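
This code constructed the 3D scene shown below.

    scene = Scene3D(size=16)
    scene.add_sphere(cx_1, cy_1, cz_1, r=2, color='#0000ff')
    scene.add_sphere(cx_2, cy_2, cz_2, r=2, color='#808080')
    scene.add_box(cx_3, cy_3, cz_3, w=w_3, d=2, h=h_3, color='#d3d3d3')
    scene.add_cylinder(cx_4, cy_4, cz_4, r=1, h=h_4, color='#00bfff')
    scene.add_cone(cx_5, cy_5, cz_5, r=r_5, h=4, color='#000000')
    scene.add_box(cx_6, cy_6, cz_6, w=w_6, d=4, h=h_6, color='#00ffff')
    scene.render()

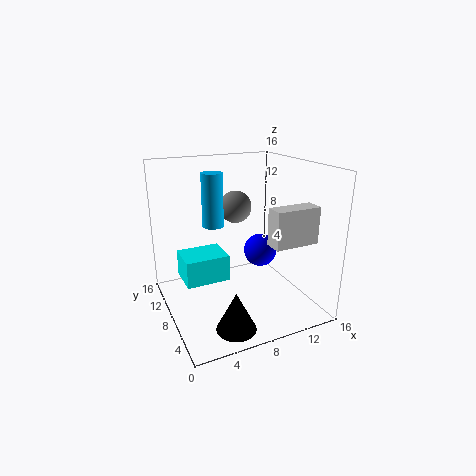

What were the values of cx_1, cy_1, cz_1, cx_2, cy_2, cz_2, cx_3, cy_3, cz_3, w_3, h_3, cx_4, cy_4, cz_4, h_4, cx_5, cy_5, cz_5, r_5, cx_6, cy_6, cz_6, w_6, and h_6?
cx_1 = 12; cy_1 = 10; cz_1 = 5; cx_2 = 10; cy_2 = 13; cz_2 = 10; cx_3 = 10; cy_3 = 3; cz_3 = 8; w_3 = 5; h_3 = 4; cx_4 = 4; cy_4 = 5; cz_4 = 11; h_4 = 5; cx_5 = 5; cy_5 = 2; cz_5 = 1; r_5 = 2; cx_6 = 2; cy_6 = 8; cz_6 = 3; w_6 = 5; h_6 = 3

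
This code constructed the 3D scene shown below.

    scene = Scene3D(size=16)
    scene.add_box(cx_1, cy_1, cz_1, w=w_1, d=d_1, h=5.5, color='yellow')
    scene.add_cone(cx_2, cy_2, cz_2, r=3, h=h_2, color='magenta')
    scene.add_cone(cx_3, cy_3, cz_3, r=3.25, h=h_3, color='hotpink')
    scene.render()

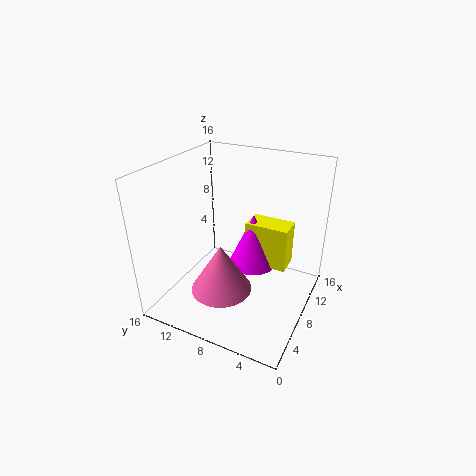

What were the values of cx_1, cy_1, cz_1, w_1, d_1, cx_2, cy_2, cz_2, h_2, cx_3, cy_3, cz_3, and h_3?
cx_1 = 11.5, cy_1 = 3.5, cz_1 = 2.5, w_1 = 3, d_1 = 5.25, cx_2 = 12.25, cy_2 = 8, cz_2 = 2.25, h_2 = 6.75, cx_3 = 4.5, cy_3 = 8.25, cz_3 = 3.5, h_3 = 5.25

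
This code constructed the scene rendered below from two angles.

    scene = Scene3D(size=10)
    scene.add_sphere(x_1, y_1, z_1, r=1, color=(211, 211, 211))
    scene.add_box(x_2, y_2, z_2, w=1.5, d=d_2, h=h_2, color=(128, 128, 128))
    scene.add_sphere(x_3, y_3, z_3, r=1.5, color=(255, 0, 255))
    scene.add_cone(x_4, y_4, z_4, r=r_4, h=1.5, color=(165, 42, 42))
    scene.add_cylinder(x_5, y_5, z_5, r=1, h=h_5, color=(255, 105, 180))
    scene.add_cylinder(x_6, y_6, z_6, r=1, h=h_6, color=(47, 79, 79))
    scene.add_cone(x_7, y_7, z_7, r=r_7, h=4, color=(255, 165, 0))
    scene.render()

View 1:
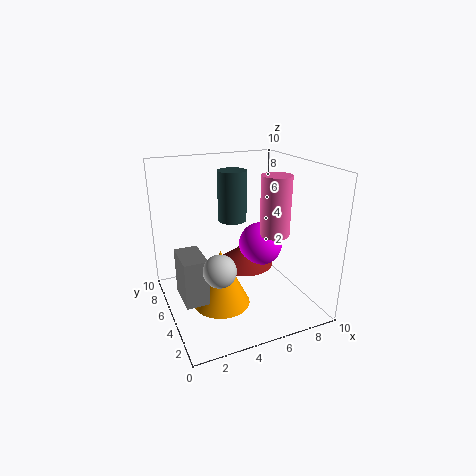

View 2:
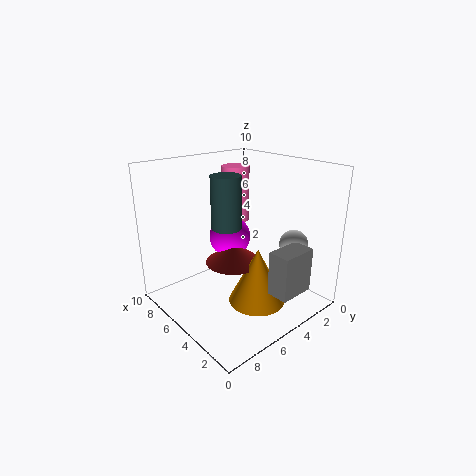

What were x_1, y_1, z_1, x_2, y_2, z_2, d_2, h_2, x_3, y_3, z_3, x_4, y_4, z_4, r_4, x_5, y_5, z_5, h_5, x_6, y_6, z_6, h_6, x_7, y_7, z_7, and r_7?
x_1 = 2.5; y_1 = 2; z_1 = 4.5; x_2 = 0.5; y_2 = 2.5; z_2 = 2; d_2 = 2.5; h_2 = 3; x_3 = 6.5; y_3 = 4.5; z_3 = 4.5; x_4 = 5.5; y_4 = 5; z_4 = 3; r_4 = 2; x_5 = 7; y_5 = 3.5; z_5 = 5.5; h_5 = 4; x_6 = 5; y_6 = 6; z_6 = 6; h_6 = 3.5; x_7 = 3.5; y_7 = 4.5; z_7 = 0.5; r_7 = 2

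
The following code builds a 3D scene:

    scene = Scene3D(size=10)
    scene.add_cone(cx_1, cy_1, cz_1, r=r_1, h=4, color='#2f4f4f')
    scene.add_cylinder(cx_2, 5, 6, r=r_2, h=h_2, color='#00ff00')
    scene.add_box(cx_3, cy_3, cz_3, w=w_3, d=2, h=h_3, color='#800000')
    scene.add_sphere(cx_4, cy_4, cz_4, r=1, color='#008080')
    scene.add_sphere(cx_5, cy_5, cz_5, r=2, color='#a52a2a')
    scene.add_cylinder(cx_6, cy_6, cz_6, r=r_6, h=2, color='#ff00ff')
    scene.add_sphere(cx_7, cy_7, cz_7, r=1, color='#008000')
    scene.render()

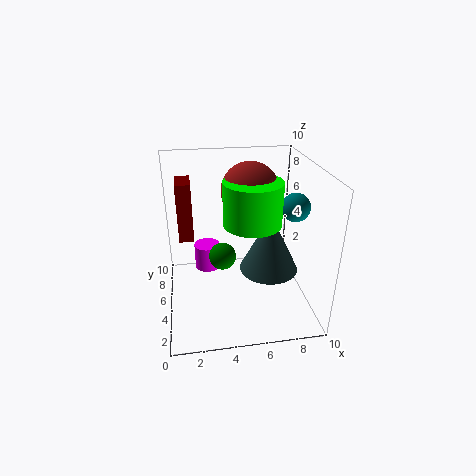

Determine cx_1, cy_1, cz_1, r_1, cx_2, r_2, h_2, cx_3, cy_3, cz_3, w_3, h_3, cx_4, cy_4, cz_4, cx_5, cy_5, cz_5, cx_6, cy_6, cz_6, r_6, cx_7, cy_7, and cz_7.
cx_1 = 7; cy_1 = 4; cz_1 = 3; r_1 = 2; cx_2 = 6; r_2 = 2; h_2 = 3; cx_3 = 1; cy_3 = 5; cz_3 = 5; w_3 = 1; h_3 = 4; cx_4 = 9; cy_4 = 5; cz_4 = 7; cx_5 = 6; cy_5 = 6; cz_5 = 8; cx_6 = 3; cy_6 = 8; cz_6 = 1; r_6 = 1; cx_7 = 4; cy_7 = 6; cz_7 = 3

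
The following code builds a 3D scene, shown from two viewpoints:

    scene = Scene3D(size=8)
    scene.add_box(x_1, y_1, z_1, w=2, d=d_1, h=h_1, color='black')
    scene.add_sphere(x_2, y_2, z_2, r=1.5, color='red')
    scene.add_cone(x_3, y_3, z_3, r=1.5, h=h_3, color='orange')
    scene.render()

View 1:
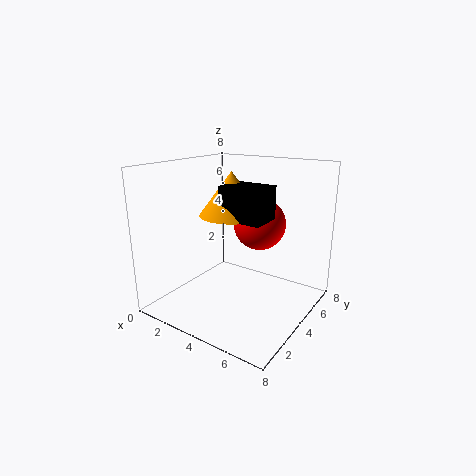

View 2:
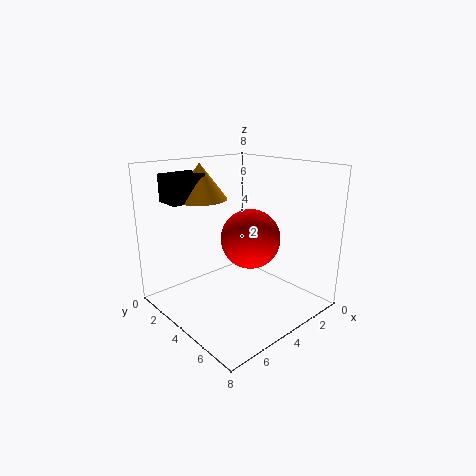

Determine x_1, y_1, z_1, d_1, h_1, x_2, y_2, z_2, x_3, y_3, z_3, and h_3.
x_1 = 5
y_1 = 1
z_1 = 6
d_1 = 1.5
h_1 = 1.5
x_2 = 4.5
y_2 = 5.5
z_2 = 4.5
x_3 = 5
y_3 = 2
z_3 = 6
h_3 = 2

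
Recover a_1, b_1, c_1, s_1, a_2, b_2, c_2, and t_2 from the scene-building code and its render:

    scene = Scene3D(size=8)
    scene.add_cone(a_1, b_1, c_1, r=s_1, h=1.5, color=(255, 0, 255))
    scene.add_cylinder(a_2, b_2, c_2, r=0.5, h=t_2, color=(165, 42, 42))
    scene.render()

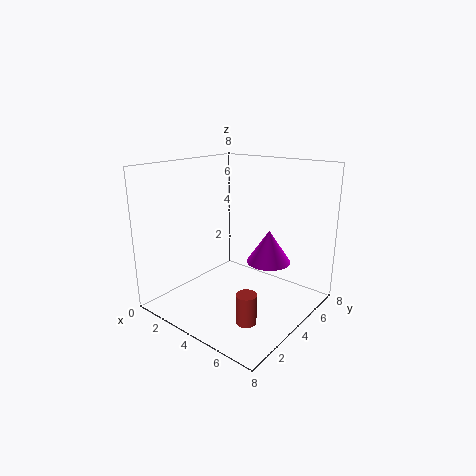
a_1 = 7, b_1 = 2.5, c_1 = 4, s_1 = 1, a_2 = 6.5, b_2 = 1.5, c_2 = 1, t_2 = 1.5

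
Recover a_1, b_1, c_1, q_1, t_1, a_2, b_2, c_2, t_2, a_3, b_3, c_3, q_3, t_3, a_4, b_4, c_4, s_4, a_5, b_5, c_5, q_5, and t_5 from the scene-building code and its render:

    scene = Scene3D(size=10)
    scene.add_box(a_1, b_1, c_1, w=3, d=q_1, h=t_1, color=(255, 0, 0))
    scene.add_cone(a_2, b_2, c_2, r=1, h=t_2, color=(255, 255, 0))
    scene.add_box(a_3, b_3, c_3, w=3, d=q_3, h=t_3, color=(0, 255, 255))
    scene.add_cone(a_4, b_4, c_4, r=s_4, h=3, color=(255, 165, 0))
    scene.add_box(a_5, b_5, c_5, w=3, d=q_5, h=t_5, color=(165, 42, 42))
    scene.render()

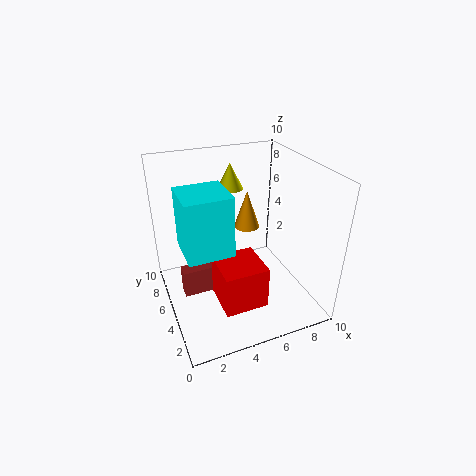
a_1 = 3; b_1 = 2; c_1 = 1; q_1 = 3; t_1 = 3; a_2 = 6; b_2 = 9; c_2 = 7; t_2 = 2; a_3 = 1; b_3 = 3; c_3 = 5; q_3 = 3; t_3 = 4; a_4 = 7; b_4 = 8; c_4 = 4; s_4 = 1; a_5 = 1; b_5 = 5; c_5 = 1; q_5 = 1; t_5 = 2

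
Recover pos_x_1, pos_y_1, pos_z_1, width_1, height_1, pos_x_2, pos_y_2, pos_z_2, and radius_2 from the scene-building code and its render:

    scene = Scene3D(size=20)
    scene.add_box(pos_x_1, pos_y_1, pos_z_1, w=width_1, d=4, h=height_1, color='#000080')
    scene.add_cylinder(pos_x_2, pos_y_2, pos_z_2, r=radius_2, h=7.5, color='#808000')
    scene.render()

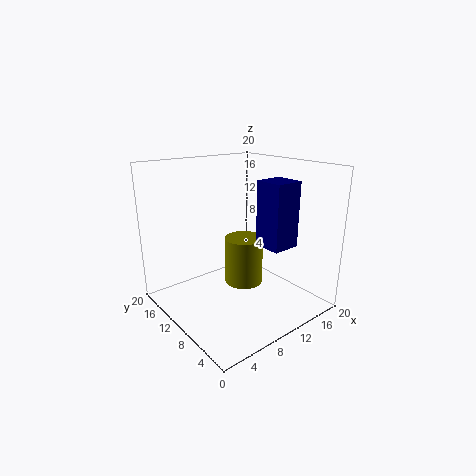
pos_x_1 = 12, pos_y_1 = 4.5, pos_z_1 = 9, width_1 = 4, height_1 = 9, pos_x_2 = 14, pos_y_2 = 13.5, pos_z_2 = 0.5, radius_2 = 3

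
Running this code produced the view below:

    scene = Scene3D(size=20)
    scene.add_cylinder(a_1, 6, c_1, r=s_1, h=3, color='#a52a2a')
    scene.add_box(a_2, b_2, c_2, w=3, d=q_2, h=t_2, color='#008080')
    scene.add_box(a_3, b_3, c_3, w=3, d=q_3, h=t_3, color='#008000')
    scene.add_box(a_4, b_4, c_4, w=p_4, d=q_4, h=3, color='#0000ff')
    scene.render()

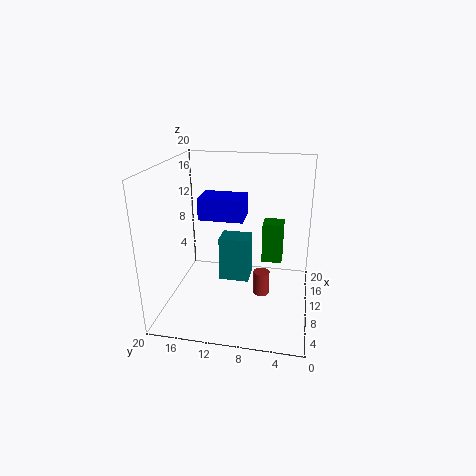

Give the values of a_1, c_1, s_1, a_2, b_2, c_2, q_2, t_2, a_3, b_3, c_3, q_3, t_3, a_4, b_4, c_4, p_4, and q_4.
a_1 = 5; c_1 = 5; s_1 = 1; a_2 = 7; b_2 = 8; c_2 = 5; q_2 = 4; t_2 = 6; a_3 = 13; b_3 = 4; c_3 = 5; q_3 = 3; t_3 = 6; a_4 = 8; b_4 = 9; c_4 = 13; p_4 = 4; q_4 = 6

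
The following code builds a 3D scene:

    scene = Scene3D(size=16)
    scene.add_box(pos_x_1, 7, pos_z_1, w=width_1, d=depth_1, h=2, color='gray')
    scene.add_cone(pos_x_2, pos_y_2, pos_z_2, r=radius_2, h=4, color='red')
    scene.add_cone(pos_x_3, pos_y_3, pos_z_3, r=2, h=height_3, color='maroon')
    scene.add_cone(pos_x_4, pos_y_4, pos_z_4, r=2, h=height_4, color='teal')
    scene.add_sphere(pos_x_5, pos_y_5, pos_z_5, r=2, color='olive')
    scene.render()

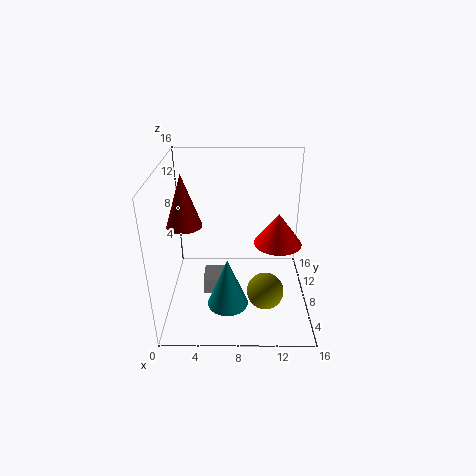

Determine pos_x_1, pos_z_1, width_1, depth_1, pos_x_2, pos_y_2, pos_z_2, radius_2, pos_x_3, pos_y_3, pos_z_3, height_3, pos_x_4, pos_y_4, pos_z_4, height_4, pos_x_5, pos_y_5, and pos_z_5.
pos_x_1 = 4, pos_z_1 = 1, width_1 = 3, depth_1 = 3, pos_x_2 = 13, pos_y_2 = 12, pos_z_2 = 5, radius_2 = 3, pos_x_3 = 2, pos_y_3 = 9, pos_z_3 = 9, height_3 = 6, pos_x_4 = 7, pos_y_4 = 2, pos_z_4 = 4, height_4 = 5, pos_x_5 = 11, pos_y_5 = 5, pos_z_5 = 3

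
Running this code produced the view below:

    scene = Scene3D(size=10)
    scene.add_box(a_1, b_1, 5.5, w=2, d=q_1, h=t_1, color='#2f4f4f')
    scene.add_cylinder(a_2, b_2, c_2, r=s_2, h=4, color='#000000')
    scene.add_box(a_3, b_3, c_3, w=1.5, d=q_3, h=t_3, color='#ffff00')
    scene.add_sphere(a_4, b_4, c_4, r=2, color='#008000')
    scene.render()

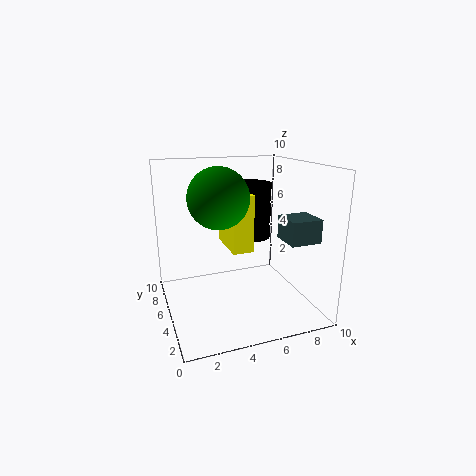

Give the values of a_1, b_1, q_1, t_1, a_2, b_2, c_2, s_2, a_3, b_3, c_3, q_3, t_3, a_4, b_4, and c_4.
a_1 = 7
b_1 = 1
q_1 = 2
t_1 = 1.5
a_2 = 6.5
b_2 = 6.5
c_2 = 4.5
s_2 = 1.5
a_3 = 4.5
b_3 = 4.5
c_3 = 4
q_3 = 3.5
t_3 = 4
a_4 = 3.5
b_4 = 4.5
c_4 = 8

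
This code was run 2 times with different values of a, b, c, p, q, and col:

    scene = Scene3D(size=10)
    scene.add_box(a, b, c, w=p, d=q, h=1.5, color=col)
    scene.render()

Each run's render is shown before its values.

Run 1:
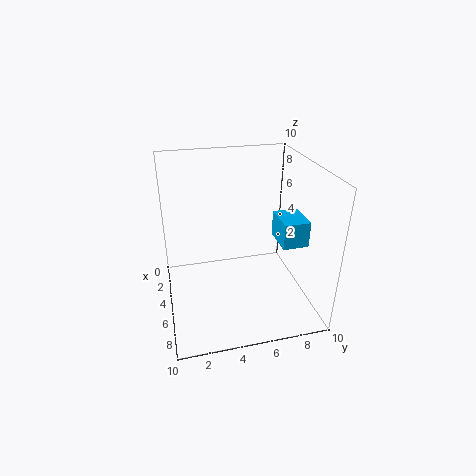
a = 7.5, b = 6.5, c = 6.5, p = 2, q = 1.5, col = 'deepskyblue'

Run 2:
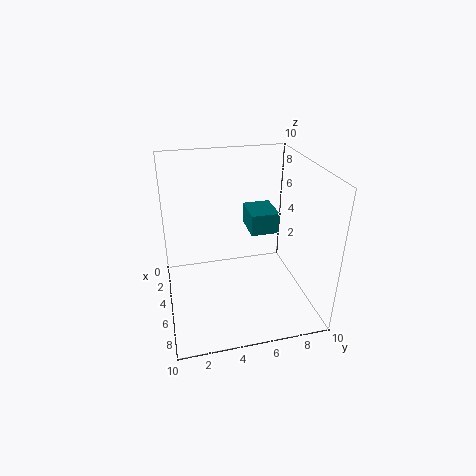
a = 2.5, b = 6, c = 5, p = 2.5, q = 2, col = 'teal'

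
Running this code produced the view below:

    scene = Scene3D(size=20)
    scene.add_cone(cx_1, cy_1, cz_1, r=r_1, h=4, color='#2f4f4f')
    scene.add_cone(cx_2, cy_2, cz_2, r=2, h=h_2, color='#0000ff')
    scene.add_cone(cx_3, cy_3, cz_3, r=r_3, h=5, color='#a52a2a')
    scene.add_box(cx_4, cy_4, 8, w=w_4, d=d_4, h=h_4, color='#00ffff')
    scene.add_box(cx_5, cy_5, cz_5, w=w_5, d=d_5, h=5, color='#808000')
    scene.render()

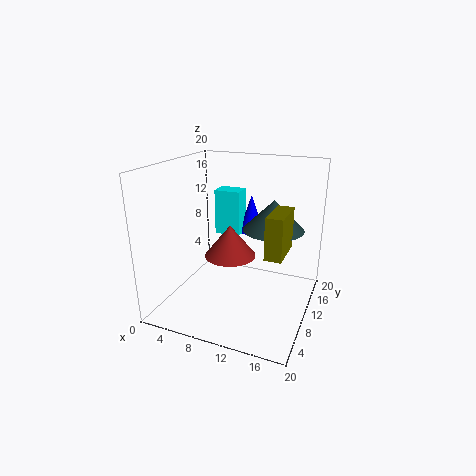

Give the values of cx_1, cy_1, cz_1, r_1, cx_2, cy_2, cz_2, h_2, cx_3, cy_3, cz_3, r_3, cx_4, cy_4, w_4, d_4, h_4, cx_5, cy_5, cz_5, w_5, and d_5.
cx_1 = 15, cy_1 = 10, cz_1 = 12, r_1 = 4, cx_2 = 9, cy_2 = 18, cz_2 = 8, h_2 = 6, cx_3 = 7, cy_3 = 14, cz_3 = 5, r_3 = 4, cx_4 = 4, cy_4 = 15, w_4 = 4, d_4 = 3, h_4 = 7, cx_5 = 16, cy_5 = 3, cz_5 = 11, w_5 = 2, d_5 = 5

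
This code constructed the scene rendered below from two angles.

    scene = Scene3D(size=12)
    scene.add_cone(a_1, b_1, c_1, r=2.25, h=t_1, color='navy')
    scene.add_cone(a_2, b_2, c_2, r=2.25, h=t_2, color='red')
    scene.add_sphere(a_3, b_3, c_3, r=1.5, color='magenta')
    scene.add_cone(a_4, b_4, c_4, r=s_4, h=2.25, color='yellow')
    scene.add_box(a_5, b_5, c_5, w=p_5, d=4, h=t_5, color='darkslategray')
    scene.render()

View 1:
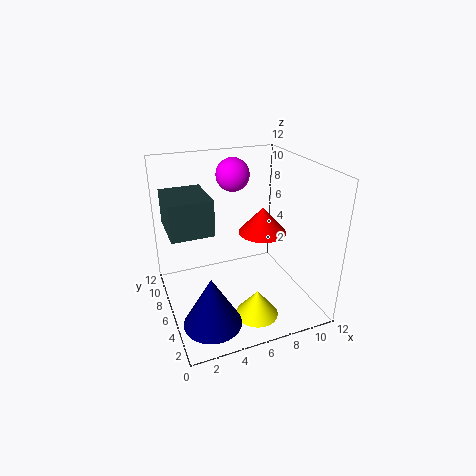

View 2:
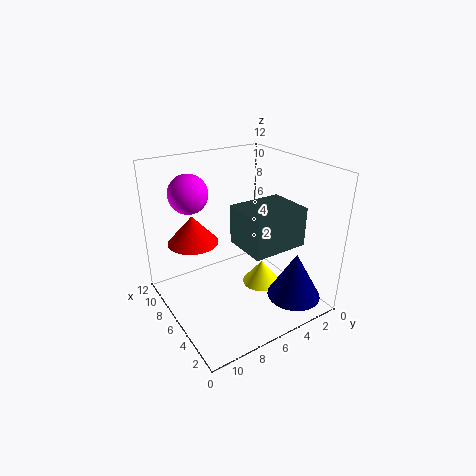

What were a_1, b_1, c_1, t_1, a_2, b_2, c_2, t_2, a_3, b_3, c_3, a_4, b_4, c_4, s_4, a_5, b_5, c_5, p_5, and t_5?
a_1 = 2.5, b_1 = 2.5, c_1 = 1, t_1 = 4, a_2 = 9.5, b_2 = 8.5, c_2 = 4.75, t_2 = 2.5, a_3 = 7, b_3 = 9.75, c_3 = 10.25, a_4 = 6.5, b_4 = 3, c_4 = 0.25, s_4 = 1.75, a_5 = 0.25, b_5 = 4.25, c_5 = 7.5, p_5 = 3.25, t_5 = 2.75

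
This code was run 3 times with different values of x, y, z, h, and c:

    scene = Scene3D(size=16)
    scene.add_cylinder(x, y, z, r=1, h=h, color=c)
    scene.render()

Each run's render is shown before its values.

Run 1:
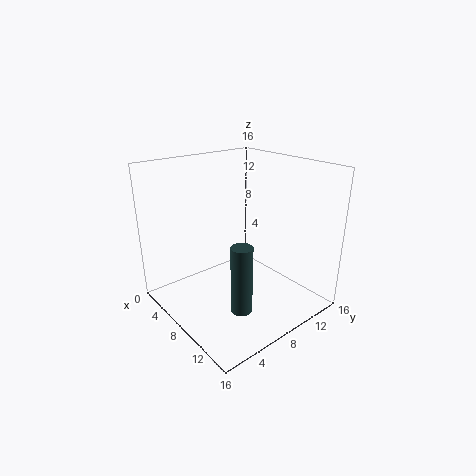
x = 14
y = 3.5
z = 4
h = 6.5
c = 'darkslategray'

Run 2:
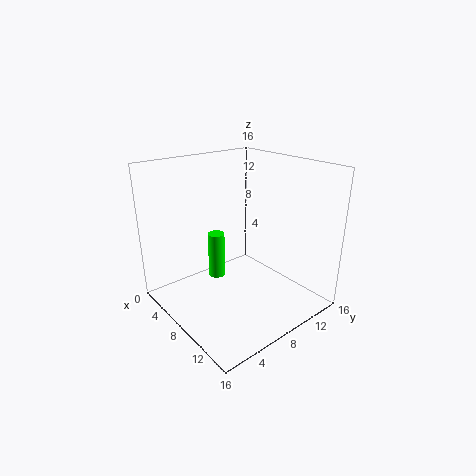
x = 4.5
y = 7.5
z = 2
h = 5.5
c = 'lime'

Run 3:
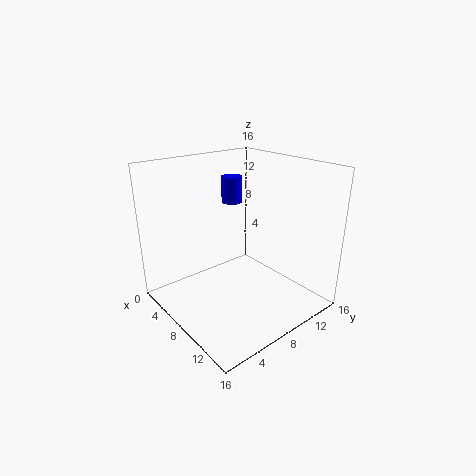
x = 9.5
y = 6
z = 13
h = 2.5
c = 'blue'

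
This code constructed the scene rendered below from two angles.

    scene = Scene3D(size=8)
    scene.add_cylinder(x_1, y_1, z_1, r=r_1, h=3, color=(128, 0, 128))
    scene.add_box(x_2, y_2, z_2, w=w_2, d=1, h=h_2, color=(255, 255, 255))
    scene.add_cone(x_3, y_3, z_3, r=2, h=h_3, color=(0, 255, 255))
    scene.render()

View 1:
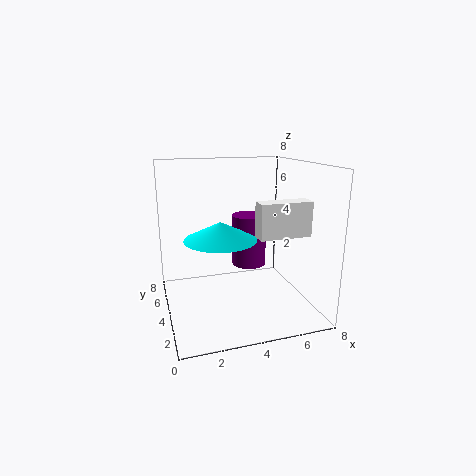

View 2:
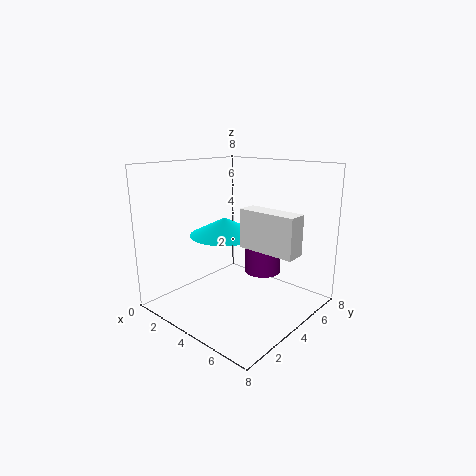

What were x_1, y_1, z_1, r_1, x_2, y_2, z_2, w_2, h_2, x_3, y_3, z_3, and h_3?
x_1 = 5; y_1 = 5; z_1 = 2; r_1 = 1; x_2 = 5; y_2 = 3; z_2 = 4; w_2 = 3; h_2 = 2; x_3 = 3; y_3 = 4; z_3 = 4; h_3 = 1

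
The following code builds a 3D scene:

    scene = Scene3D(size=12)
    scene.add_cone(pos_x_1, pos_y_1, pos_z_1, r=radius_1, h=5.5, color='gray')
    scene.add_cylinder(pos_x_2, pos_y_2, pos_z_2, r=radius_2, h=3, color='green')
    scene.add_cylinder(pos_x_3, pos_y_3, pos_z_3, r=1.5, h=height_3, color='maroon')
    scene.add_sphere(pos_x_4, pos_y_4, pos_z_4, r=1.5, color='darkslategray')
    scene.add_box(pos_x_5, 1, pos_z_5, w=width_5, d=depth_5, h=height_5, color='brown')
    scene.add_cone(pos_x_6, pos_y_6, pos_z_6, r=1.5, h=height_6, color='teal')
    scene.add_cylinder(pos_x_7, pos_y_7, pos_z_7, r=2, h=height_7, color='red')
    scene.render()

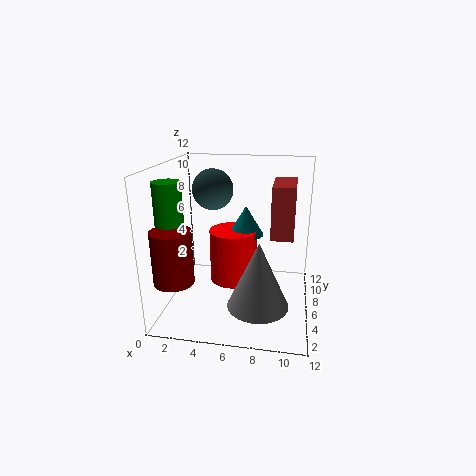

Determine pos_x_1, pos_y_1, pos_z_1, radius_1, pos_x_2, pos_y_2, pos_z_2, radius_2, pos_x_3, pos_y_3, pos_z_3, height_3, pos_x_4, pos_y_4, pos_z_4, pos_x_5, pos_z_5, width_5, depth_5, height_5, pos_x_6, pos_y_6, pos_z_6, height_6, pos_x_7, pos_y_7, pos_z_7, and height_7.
pos_x_1 = 8
pos_y_1 = 4
pos_z_1 = 1
radius_1 = 2.5
pos_x_2 = 2
pos_y_2 = 1.5
pos_z_2 = 8.5
radius_2 = 1
pos_x_3 = 2
pos_y_3 = 1.5
pos_z_3 = 4
height_3 = 4
pos_x_4 = 4.5
pos_y_4 = 4
pos_z_4 = 10.5
pos_x_5 = 9
pos_z_5 = 8
width_5 = 1.5
depth_5 = 3.5
height_5 = 3.5
pos_x_6 = 6.5
pos_y_6 = 7
pos_z_6 = 6
height_6 = 2.5
pos_x_7 = 5.5
pos_y_7 = 6.5
pos_z_7 = 2
height_7 = 4.5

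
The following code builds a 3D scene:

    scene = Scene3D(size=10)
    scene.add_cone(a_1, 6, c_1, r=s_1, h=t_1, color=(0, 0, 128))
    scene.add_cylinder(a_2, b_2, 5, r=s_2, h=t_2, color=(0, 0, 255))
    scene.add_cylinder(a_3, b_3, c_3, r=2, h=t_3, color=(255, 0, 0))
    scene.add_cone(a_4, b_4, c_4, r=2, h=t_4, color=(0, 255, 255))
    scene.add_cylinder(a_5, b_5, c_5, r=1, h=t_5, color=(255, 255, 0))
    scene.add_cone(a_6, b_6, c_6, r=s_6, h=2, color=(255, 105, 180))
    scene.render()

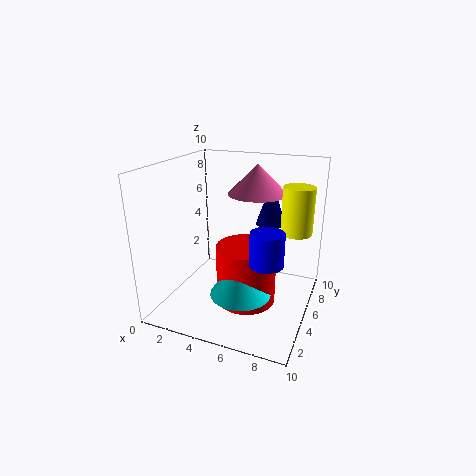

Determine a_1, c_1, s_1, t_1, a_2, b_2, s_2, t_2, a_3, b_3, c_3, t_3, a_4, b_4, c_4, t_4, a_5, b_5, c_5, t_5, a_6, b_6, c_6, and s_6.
a_1 = 7
c_1 = 6
s_1 = 1
t_1 = 3
a_2 = 8
b_2 = 2
s_2 = 1
t_2 = 2
a_3 = 6
b_3 = 4
c_3 = 1
t_3 = 4
a_4 = 6
b_4 = 3
c_4 = 2
t_4 = 3
a_5 = 9
b_5 = 5
c_5 = 6
t_5 = 3
a_6 = 6
b_6 = 6
c_6 = 8
s_6 = 2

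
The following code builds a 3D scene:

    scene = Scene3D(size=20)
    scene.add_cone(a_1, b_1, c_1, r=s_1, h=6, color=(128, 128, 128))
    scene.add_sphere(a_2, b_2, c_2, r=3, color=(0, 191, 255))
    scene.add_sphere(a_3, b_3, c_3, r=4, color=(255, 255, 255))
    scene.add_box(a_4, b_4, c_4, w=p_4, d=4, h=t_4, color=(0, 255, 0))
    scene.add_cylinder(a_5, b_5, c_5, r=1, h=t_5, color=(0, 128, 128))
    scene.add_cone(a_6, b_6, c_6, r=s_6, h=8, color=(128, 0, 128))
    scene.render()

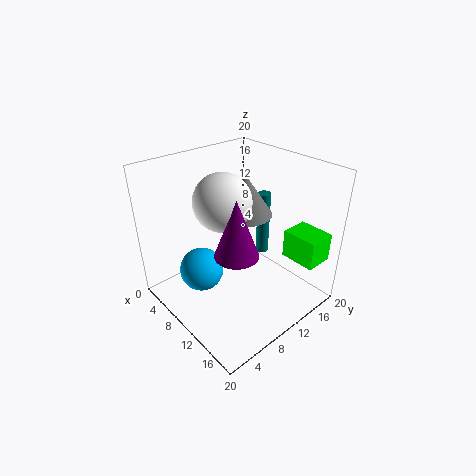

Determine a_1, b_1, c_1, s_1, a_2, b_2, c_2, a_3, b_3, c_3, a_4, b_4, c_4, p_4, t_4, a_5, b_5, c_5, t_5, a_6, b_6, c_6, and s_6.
a_1 = 8; b_1 = 13; c_1 = 12; s_1 = 4; a_2 = 8; b_2 = 5; c_2 = 6; a_3 = 8; b_3 = 9; c_3 = 15; a_4 = 14; b_4 = 15; c_4 = 7; p_4 = 5; t_4 = 4; a_5 = 8; b_5 = 17; c_5 = 4; t_5 = 10; a_6 = 12; b_6 = 8; c_6 = 9; s_6 = 3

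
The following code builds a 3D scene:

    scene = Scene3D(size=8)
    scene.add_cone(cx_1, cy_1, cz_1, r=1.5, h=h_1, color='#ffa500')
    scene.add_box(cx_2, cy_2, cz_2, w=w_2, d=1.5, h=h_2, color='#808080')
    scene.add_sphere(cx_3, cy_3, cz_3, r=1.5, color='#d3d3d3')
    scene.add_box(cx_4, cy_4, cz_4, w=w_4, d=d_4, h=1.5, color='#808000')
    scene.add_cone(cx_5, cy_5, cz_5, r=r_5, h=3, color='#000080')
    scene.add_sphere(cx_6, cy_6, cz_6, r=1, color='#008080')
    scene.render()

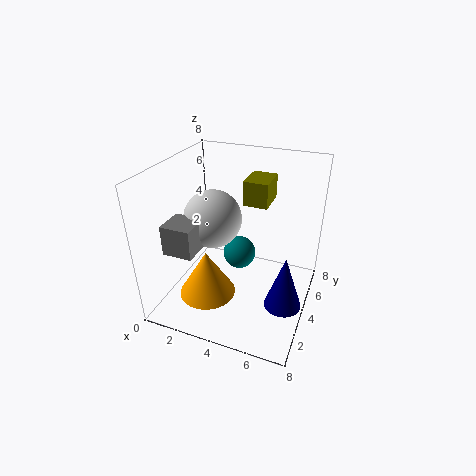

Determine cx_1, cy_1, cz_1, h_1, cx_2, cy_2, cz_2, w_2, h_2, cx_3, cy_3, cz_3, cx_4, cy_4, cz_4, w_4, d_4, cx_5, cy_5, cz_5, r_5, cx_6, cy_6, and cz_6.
cx_1 = 3
cy_1 = 2
cz_1 = 1.5
h_1 = 2.5
cx_2 = 1.5
cy_2 = 0.5
cz_2 = 4.5
w_2 = 1.5
h_2 = 1.5
cx_3 = 3
cy_3 = 3
cz_3 = 5.5
cx_4 = 3.5
cy_4 = 6
cz_4 = 5
w_4 = 1.5
d_4 = 2
cx_5 = 7
cy_5 = 3
cz_5 = 1
r_5 = 1
cx_6 = 3.5
cy_6 = 5.5
cz_6 = 2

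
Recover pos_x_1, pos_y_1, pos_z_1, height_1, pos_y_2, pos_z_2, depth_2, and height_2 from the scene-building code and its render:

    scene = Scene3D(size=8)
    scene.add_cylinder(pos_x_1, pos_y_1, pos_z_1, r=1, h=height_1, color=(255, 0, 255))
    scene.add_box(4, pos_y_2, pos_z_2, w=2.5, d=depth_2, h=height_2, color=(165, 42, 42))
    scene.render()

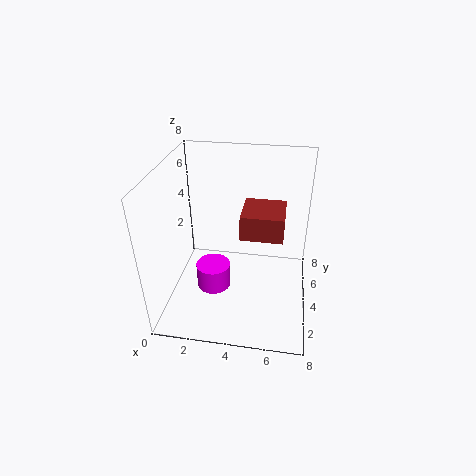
pos_x_1 = 2.5, pos_y_1 = 4, pos_z_1 = 0.5, height_1 = 1.5, pos_y_2 = 4.5, pos_z_2 = 3.5, depth_2 = 2.5, height_2 = 1.5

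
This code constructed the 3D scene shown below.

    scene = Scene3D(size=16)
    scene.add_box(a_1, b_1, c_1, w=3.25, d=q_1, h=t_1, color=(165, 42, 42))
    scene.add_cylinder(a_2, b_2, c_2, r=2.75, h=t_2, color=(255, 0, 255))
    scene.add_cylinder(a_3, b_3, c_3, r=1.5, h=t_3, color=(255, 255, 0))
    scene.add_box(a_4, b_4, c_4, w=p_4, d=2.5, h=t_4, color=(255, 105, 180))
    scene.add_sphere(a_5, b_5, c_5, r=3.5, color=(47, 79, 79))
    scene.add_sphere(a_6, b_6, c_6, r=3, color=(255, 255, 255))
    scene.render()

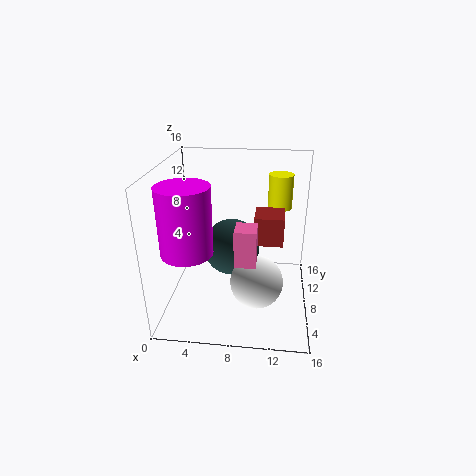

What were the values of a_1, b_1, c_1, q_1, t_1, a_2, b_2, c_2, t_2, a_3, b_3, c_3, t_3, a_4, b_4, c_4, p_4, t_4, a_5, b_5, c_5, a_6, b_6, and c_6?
a_1 = 9.75
b_1 = 7.75
c_1 = 7.25
q_1 = 3.5
t_1 = 3.25
a_2 = 3
b_2 = 5
c_2 = 7.5
t_2 = 7.25
a_3 = 12.5
b_3 = 14.5
c_3 = 9.25
t_3 = 4.25
a_4 = 8
b_4 = 4.25
c_4 = 6.5
p_4 = 2.25
t_4 = 4
a_5 = 6.75
b_5 = 11.75
c_5 = 4.75
a_6 = 10.25
b_6 = 7
c_6 = 3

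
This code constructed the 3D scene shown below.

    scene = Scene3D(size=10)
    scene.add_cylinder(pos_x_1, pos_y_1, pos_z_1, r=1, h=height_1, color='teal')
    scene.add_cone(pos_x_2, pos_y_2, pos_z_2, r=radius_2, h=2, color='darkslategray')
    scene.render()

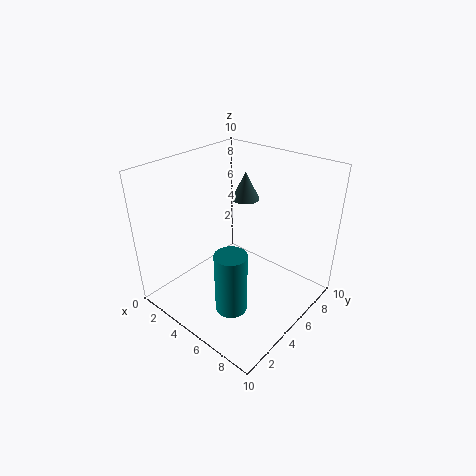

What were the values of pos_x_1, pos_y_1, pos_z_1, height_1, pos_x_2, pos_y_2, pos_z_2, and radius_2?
pos_x_1 = 7, pos_y_1 = 2, pos_z_1 = 2, height_1 = 4, pos_x_2 = 4, pos_y_2 = 7, pos_z_2 = 7, radius_2 = 1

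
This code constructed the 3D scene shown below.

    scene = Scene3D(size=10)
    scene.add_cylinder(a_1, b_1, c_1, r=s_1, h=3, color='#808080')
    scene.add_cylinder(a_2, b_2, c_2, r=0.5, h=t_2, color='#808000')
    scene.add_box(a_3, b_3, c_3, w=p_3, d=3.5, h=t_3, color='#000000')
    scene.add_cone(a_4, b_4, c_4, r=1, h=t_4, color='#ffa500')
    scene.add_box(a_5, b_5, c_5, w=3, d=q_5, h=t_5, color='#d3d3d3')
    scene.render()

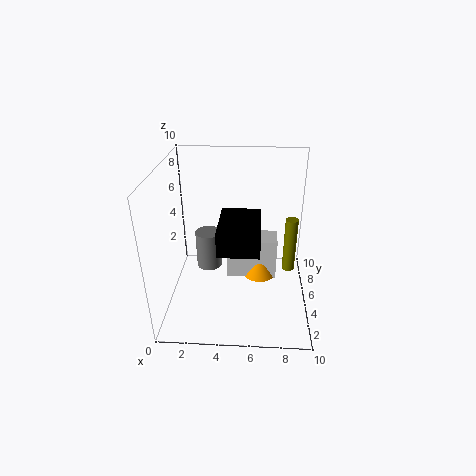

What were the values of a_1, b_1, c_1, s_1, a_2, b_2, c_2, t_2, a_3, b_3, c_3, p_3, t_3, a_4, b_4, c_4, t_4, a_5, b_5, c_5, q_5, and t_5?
a_1 = 2.5
b_1 = 7.5
c_1 = 1
s_1 = 1
a_2 = 9
b_2 = 8
c_2 = 0.5
t_2 = 4.5
a_3 = 4
b_3 = 1
c_3 = 6
p_3 = 2.5
t_3 = 1.5
a_4 = 6.5
b_4 = 2.5
c_4 = 4
t_4 = 2
a_5 = 4.5
b_5 = 2
c_5 = 4
q_5 = 1.5
t_5 = 2.5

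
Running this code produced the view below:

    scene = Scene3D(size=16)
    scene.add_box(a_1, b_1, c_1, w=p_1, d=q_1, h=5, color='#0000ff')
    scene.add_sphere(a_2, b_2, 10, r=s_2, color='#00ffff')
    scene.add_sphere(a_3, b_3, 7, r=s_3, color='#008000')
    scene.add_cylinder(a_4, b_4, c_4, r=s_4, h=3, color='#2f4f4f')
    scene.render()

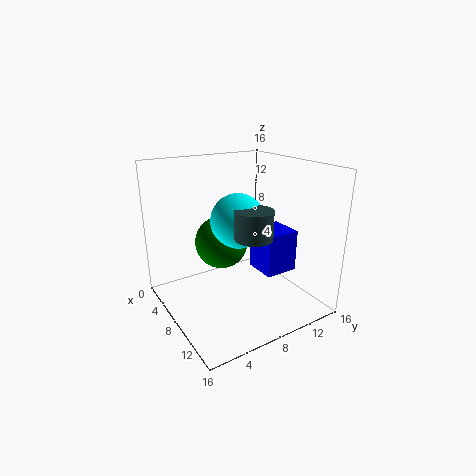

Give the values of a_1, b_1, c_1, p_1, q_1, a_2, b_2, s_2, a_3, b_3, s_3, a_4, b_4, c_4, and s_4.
a_1 = 6
b_1 = 11
c_1 = 3
p_1 = 4
q_1 = 4
a_2 = 8
b_2 = 8
s_2 = 3
a_3 = 6
b_3 = 7
s_3 = 3
a_4 = 11
b_4 = 8
c_4 = 9
s_4 = 2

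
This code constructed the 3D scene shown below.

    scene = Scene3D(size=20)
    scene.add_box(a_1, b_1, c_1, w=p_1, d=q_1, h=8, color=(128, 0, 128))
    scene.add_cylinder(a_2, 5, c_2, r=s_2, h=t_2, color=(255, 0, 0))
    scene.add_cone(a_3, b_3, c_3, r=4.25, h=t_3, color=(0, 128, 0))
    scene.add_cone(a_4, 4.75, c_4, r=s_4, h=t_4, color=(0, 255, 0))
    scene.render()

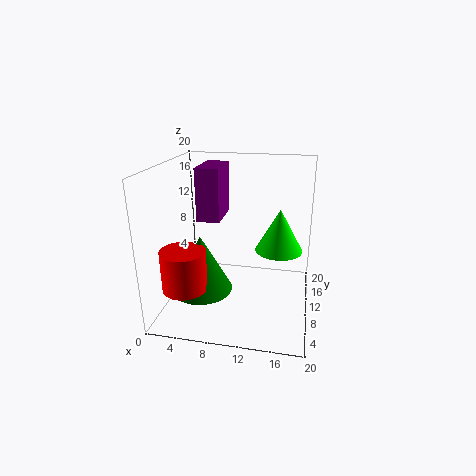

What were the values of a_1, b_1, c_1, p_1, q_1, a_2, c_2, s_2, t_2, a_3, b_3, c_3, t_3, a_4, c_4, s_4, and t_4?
a_1 = 3; b_1 = 13; c_1 = 10.75; p_1 = 3.5; q_1 = 6.75; a_2 = 3.75; c_2 = 4.25; s_2 = 3; t_2 = 5.5; a_3 = 5.25; b_3 = 7.75; c_3 = 2.75; t_3 = 8; a_4 = 16; c_4 = 11.25; s_4 = 2.75; t_4 = 5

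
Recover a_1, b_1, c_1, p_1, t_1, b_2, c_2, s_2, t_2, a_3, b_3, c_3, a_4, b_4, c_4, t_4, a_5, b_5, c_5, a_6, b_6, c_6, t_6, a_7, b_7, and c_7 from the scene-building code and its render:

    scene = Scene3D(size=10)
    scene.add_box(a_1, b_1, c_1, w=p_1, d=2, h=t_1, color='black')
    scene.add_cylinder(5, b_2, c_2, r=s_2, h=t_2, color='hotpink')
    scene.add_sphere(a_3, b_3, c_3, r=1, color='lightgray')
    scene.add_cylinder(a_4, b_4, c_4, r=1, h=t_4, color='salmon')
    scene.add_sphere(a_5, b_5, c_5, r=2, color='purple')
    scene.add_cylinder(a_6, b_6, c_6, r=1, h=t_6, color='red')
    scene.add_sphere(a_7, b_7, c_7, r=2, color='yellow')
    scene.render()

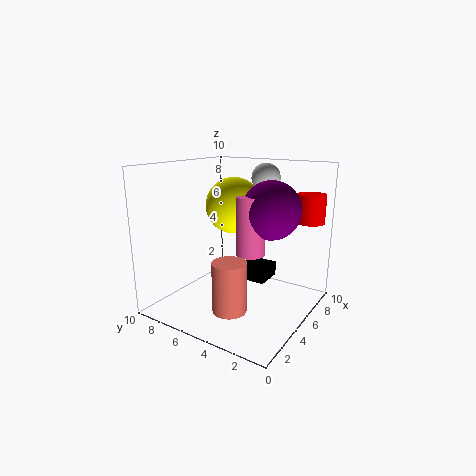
a_1 = 5, b_1 = 3, c_1 = 2, p_1 = 2, t_1 = 1, b_2 = 4, c_2 = 4, s_2 = 1, t_2 = 4, a_3 = 7, b_3 = 4, c_3 = 9, a_4 = 1, b_4 = 3, c_4 = 2, t_4 = 3, a_5 = 6, b_5 = 3, c_5 = 7, a_6 = 8, b_6 = 1, c_6 = 6, t_6 = 2, a_7 = 6, b_7 = 6, c_7 = 7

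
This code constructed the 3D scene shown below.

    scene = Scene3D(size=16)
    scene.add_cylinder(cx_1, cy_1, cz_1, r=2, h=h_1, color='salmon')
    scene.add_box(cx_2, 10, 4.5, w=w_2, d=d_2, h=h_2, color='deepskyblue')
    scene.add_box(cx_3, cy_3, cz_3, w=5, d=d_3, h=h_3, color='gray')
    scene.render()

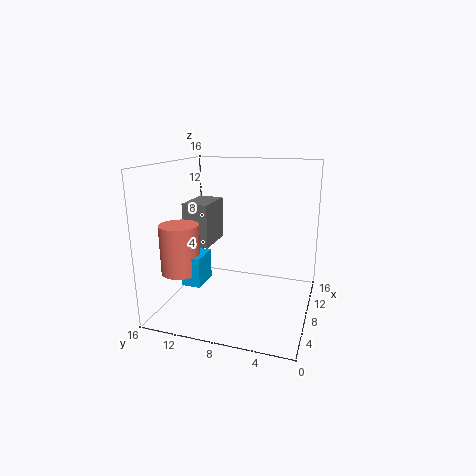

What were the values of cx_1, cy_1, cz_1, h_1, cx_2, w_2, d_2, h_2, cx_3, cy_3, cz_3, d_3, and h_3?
cx_1 = 3, cy_1 = 12.5, cz_1 = 5.5, h_1 = 5, cx_2 = 2, w_2 = 3, d_2 = 2, h_2 = 3, cx_3 = 7.5, cy_3 = 11.5, cz_3 = 6.5, d_3 = 3, h_3 = 5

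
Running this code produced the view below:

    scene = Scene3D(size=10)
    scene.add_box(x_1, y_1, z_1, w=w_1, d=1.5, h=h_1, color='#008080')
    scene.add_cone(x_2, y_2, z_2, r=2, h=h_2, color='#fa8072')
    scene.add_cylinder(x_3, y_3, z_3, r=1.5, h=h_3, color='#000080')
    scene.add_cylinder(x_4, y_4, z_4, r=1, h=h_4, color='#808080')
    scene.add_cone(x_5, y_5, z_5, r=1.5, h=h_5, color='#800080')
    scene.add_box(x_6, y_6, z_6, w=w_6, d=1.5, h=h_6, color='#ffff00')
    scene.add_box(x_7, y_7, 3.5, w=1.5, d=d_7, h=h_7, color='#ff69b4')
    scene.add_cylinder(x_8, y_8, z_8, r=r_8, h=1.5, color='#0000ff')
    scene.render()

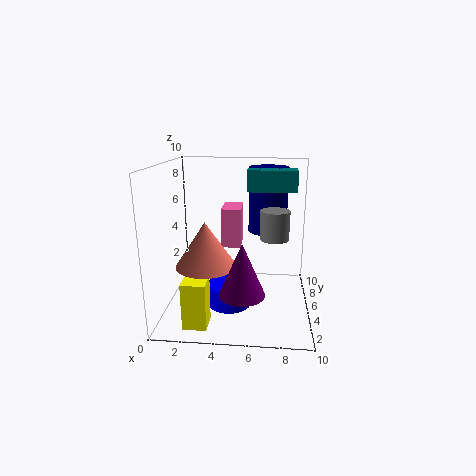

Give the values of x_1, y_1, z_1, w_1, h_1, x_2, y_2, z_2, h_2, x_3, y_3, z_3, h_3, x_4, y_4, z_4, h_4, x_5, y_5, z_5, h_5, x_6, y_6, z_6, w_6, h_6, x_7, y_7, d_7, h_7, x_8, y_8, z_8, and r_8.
x_1 = 5.5
y_1 = 6
z_1 = 8
w_1 = 3.5
h_1 = 1.5
x_2 = 3
y_2 = 3.5
z_2 = 3.5
h_2 = 3
x_3 = 7
y_3 = 8.5
z_3 = 4.5
h_3 = 5
x_4 = 7.5
y_4 = 5
z_4 = 5
h_4 = 2
x_5 = 5.5
y_5 = 2.5
z_5 = 2
h_5 = 3.5
x_6 = 2
y_6 = 0.5
z_6 = 0.5
w_6 = 1.5
h_6 = 3
x_7 = 3.5
y_7 = 7
d_7 = 2.5
h_7 = 3
x_8 = 4.5
y_8 = 4
z_8 = 0.5
r_8 = 1.5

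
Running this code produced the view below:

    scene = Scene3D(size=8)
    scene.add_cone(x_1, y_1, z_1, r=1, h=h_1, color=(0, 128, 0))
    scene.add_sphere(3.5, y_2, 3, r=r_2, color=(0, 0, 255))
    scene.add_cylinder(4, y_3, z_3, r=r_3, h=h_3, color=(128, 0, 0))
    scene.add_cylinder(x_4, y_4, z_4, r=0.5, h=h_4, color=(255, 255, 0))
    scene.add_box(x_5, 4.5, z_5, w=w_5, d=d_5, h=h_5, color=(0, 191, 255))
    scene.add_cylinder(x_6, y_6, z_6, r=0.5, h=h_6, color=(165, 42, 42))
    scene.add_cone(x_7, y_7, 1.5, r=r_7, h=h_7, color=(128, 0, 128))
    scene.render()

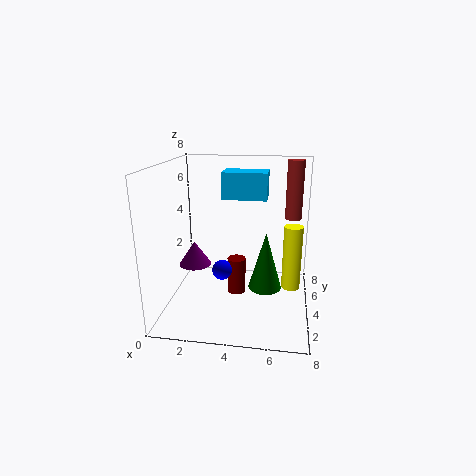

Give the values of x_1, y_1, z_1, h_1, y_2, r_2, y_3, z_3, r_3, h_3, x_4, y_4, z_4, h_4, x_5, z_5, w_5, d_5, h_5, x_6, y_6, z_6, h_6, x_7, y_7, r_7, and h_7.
x_1 = 5.5
y_1 = 5
z_1 = 0.5
h_1 = 3.5
y_2 = 2
r_2 = 0.5
y_3 = 3.5
z_3 = 1
r_3 = 0.5
h_3 = 2
x_4 = 7
y_4 = 3.5
z_4 = 1.5
h_4 = 3.5
x_5 = 3
z_5 = 6
w_5 = 2.5
d_5 = 1.5
h_5 = 1.5
x_6 = 7
y_6 = 6.5
z_6 = 4.5
h_6 = 3.5
x_7 = 1
y_7 = 5.5
r_7 = 1
h_7 = 1.5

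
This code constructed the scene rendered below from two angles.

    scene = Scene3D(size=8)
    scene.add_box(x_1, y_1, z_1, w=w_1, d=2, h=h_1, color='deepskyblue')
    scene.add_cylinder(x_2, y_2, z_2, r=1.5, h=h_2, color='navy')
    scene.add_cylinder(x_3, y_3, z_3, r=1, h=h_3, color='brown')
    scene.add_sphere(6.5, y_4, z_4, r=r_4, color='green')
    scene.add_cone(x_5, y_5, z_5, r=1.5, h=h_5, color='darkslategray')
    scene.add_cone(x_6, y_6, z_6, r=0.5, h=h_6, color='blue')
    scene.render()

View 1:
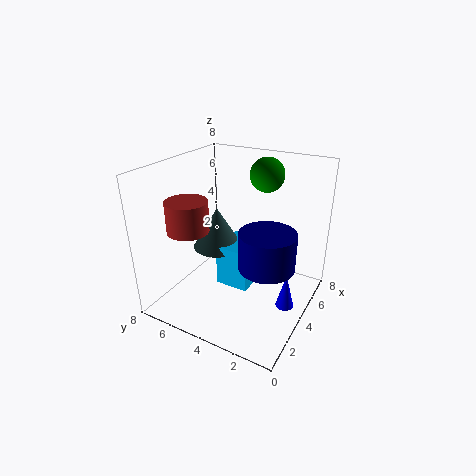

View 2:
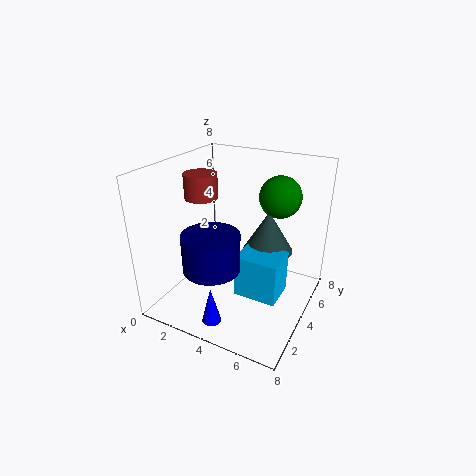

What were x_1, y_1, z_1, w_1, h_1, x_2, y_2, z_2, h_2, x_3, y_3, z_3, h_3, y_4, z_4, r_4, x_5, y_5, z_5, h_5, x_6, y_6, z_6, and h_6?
x_1 = 4; y_1 = 3.5; z_1 = 0.5; w_1 = 2.5; h_1 = 2.5; x_2 = 3.5; y_2 = 2; z_2 = 3; h_2 = 2; x_3 = 1; y_3 = 5; z_3 = 5.5; h_3 = 1.5; y_4 = 3.5; z_4 = 7; r_4 = 1; x_5 = 5; y_5 = 6; z_5 = 2.5; h_5 = 2.5; x_6 = 4; y_6 = 1; z_6 = 0.5; h_6 = 2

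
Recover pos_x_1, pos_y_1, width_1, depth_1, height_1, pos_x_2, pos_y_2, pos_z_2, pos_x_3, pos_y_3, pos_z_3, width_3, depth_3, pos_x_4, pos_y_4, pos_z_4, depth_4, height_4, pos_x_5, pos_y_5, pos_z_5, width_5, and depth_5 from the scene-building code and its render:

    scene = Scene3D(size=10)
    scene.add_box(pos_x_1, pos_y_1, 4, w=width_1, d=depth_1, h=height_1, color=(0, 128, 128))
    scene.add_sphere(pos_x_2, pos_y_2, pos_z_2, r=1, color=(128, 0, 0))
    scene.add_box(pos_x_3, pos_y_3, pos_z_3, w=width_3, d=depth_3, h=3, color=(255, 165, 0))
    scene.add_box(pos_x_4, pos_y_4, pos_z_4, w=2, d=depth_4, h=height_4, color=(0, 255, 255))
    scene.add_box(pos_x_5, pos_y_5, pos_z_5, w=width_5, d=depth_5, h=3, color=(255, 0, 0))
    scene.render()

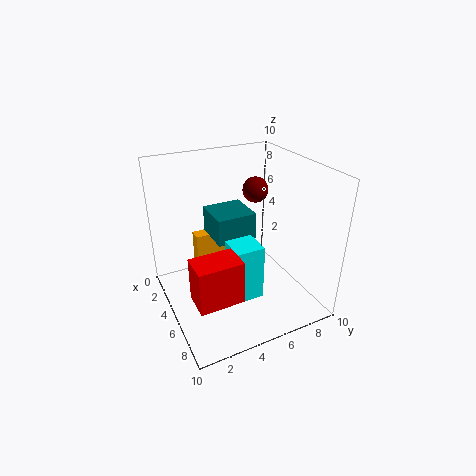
pos_x_1 = 1
pos_y_1 = 4
width_1 = 3
depth_1 = 3
height_1 = 2
pos_x_2 = 2
pos_y_2 = 8
pos_z_2 = 7
pos_x_3 = 1
pos_y_3 = 3
pos_z_3 = 1
width_3 = 1
depth_3 = 3
pos_x_4 = 5
pos_y_4 = 4
pos_z_4 = 1
depth_4 = 2
height_4 = 4
pos_x_5 = 6
pos_y_5 = 1
pos_z_5 = 2
width_5 = 2
depth_5 = 3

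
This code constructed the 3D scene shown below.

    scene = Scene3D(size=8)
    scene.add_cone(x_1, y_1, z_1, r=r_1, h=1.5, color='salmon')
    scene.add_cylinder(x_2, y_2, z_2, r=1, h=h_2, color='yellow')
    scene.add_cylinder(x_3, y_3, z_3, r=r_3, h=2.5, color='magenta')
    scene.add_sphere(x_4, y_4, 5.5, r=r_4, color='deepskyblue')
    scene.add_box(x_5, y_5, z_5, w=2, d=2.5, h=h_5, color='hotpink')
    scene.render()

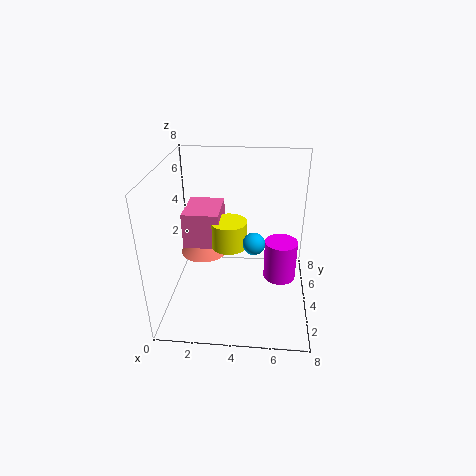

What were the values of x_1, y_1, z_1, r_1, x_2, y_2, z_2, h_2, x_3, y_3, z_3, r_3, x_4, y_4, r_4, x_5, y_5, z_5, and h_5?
x_1 = 1.5, y_1 = 6.5, z_1 = 1.5, r_1 = 1.5, x_2 = 3.5, y_2 = 4, z_2 = 3.5, h_2 = 1.5, x_3 = 6.5, y_3 = 5.5, z_3 = 0.5, r_3 = 1, x_4 = 5, y_4 = 1, r_4 = 0.5, x_5 = 1, y_5 = 3.5, z_5 = 3.5, h_5 = 2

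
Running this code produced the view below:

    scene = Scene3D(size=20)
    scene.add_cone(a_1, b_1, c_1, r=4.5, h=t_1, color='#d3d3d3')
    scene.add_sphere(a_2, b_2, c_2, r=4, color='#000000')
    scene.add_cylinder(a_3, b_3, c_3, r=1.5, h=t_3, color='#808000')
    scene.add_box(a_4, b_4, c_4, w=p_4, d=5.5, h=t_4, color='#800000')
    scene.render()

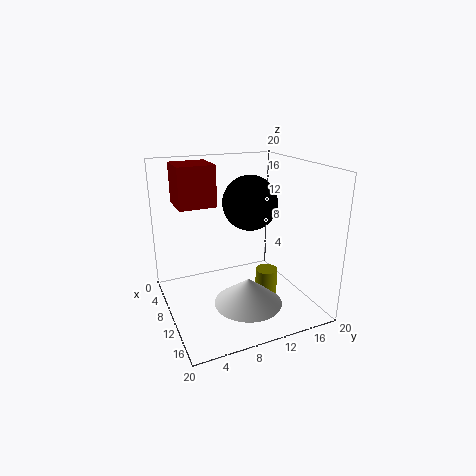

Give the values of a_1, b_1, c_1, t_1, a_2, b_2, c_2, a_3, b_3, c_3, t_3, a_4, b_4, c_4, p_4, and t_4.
a_1 = 14.5
b_1 = 9.5
c_1 = 2.5
t_1 = 3.5
a_2 = 7.5
b_2 = 13
c_2 = 14
a_3 = 13
b_3 = 13
c_3 = 2.5
t_3 = 3.5
a_4 = 0.5
b_4 = 3
c_4 = 13.5
p_4 = 5.5
t_4 = 6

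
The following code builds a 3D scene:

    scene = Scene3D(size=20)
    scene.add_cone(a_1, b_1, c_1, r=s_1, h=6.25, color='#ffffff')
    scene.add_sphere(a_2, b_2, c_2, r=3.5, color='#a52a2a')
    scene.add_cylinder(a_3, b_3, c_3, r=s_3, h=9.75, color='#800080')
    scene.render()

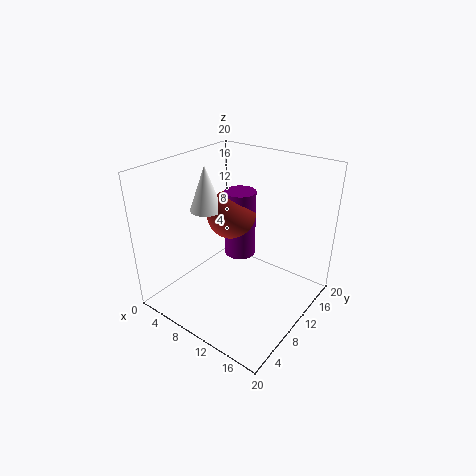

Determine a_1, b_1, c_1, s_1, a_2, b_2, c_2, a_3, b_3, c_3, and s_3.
a_1 = 5.5, b_1 = 8.75, c_1 = 13.5, s_1 = 2.25, a_2 = 7.5, b_2 = 11.75, c_2 = 12.25, a_3 = 8.5, b_3 = 12.5, c_3 = 6, s_3 = 2.25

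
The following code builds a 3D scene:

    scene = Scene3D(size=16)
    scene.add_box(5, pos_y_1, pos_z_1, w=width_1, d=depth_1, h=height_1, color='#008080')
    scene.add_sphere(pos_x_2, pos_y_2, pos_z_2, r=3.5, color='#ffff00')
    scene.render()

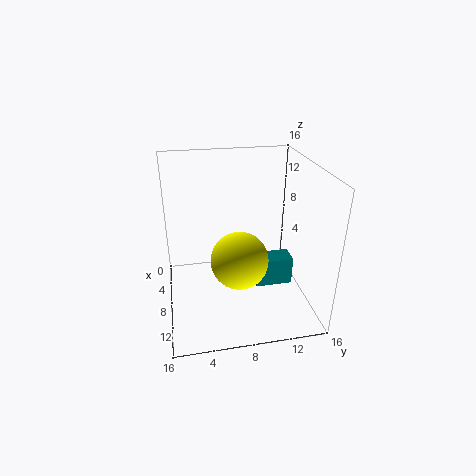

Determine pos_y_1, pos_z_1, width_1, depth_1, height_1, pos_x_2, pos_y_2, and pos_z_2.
pos_y_1 = 10.5
pos_z_1 = 0.5
width_1 = 2.5
depth_1 = 4.5
height_1 = 3.5
pos_x_2 = 6.5
pos_y_2 = 8.5
pos_z_2 = 4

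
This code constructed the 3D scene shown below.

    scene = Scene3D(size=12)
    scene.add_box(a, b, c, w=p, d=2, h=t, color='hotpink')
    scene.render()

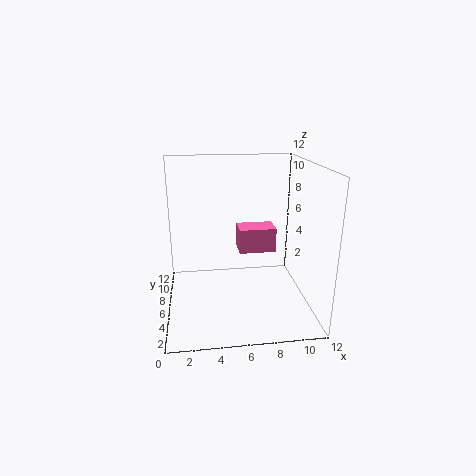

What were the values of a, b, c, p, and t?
a = 6, b = 5, c = 5, p = 3, t = 2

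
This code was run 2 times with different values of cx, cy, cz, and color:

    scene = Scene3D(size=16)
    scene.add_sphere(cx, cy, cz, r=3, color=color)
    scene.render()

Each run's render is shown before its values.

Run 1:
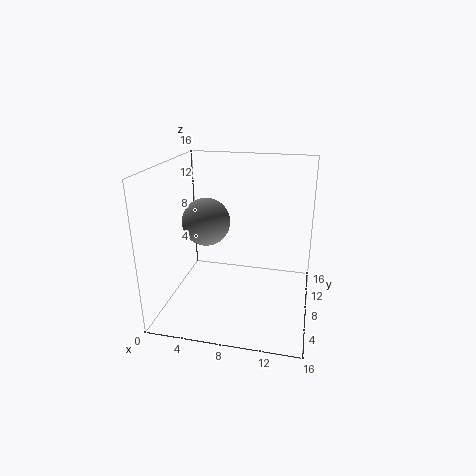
cx = 3
cy = 12
cz = 8
color = 'gray'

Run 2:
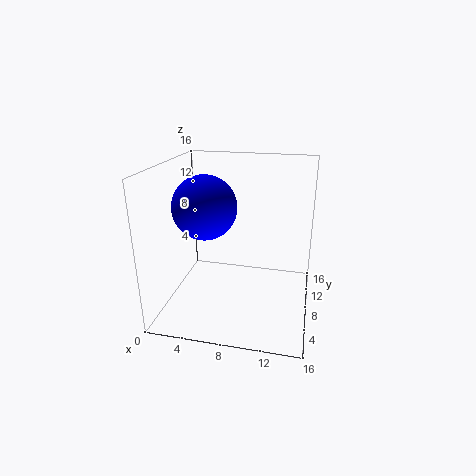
cx = 6
cy = 3
cz = 13
color = 'blue'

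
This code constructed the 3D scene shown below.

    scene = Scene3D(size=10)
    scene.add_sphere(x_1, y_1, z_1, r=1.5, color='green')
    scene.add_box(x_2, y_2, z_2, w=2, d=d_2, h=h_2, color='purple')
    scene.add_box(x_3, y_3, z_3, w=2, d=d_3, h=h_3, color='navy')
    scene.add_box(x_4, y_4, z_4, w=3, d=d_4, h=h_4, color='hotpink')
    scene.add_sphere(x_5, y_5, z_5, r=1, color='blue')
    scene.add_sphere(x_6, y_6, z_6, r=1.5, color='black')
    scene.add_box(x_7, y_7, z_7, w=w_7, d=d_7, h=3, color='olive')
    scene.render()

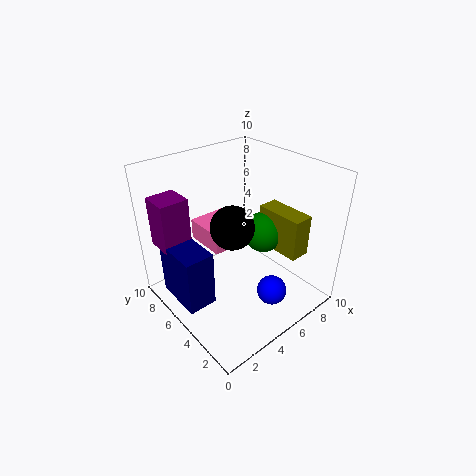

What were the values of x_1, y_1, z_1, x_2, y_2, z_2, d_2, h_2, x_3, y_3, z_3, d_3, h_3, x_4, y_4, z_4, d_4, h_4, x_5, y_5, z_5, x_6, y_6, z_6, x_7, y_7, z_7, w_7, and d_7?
x_1 = 7.5, y_1 = 5, z_1 = 4.5, x_2 = 0.5, y_2 = 7, z_2 = 4.5, d_2 = 2, h_2 = 3.5, x_3 = 0.5, y_3 = 4.5, z_3 = 1, d_3 = 3.5, h_3 = 4, x_4 = 3.5, y_4 = 5.5, z_4 = 4, d_4 = 3, h_4 = 1.5, x_5 = 5.5, y_5 = 2, z_5 = 2, x_6 = 4.5, y_6 = 5, z_6 = 6, x_7 = 7.5, y_7 = 2, z_7 = 3.5, w_7 = 1.5, d_7 = 3.5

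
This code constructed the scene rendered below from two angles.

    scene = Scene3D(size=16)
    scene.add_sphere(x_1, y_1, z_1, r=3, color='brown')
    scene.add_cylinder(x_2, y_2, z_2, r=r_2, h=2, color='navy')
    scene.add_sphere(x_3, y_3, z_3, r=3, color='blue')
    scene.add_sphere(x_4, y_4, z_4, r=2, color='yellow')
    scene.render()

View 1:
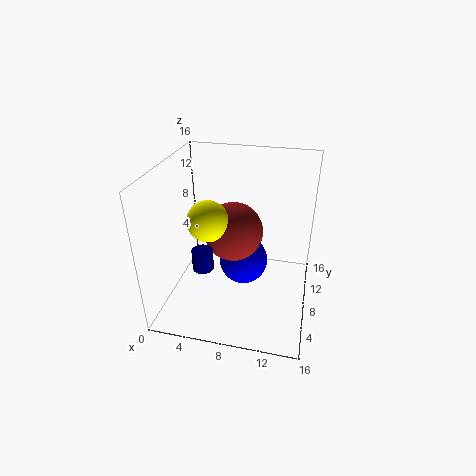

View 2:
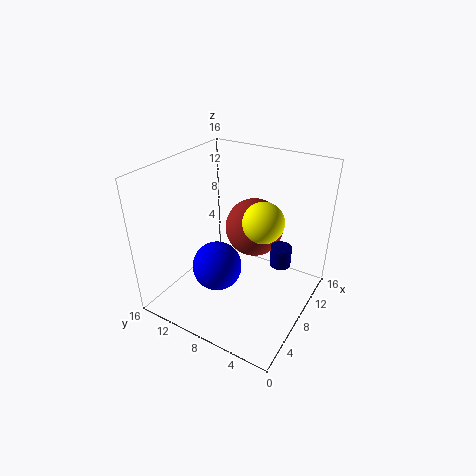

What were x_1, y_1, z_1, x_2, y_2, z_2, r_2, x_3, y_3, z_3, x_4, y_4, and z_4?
x_1 = 8
y_1 = 6
z_1 = 10
x_2 = 6
y_2 = 2
z_2 = 8
r_2 = 1
x_3 = 8
y_3 = 11
z_3 = 3
x_4 = 6
y_4 = 4
z_4 = 12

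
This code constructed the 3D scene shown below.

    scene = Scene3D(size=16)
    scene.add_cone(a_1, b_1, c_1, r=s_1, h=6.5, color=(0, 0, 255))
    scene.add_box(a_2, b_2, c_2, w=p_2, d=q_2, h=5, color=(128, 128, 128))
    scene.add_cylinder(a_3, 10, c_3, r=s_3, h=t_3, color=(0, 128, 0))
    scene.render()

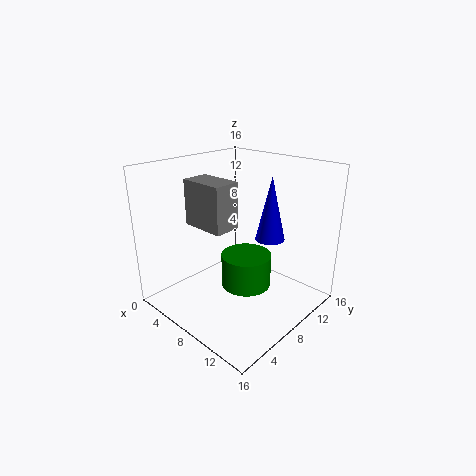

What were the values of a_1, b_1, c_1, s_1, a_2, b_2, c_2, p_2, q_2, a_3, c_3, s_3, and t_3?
a_1 = 12, b_1 = 8.5, c_1 = 9, s_1 = 1.5, a_2 = 3.5, b_2 = 4.5, c_2 = 9.5, p_2 = 5, q_2 = 3, a_3 = 7.5, c_3 = 1, s_3 = 3, t_3 = 4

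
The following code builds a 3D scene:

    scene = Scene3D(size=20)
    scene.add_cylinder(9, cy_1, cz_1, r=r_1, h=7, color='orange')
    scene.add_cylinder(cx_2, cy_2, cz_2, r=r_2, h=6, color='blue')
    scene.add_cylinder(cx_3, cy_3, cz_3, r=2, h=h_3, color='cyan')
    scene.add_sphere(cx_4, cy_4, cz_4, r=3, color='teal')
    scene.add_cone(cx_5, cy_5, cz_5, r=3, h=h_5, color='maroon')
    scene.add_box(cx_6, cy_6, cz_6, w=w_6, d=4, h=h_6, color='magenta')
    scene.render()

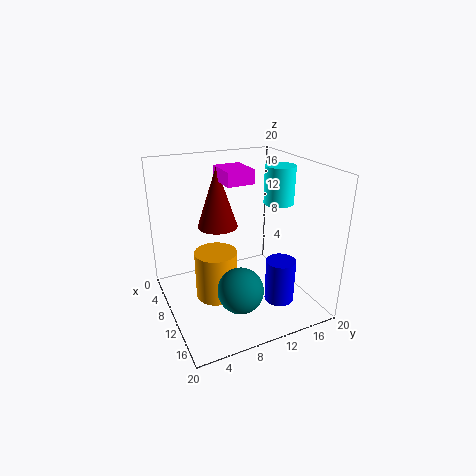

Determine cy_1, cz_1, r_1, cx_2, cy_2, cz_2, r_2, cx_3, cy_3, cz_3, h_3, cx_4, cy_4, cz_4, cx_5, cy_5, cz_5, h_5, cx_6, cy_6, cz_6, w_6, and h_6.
cy_1 = 7; cz_1 = 1; r_1 = 3; cx_2 = 15; cy_2 = 14; cz_2 = 2; r_2 = 2; cx_3 = 12; cy_3 = 15; cz_3 = 15; h_3 = 5; cx_4 = 15; cy_4 = 8; cz_4 = 5; cx_5 = 5; cy_5 = 9; cz_5 = 10; h_5 = 9; cx_6 = 4; cy_6 = 9; cz_6 = 17; w_6 = 5; h_6 = 2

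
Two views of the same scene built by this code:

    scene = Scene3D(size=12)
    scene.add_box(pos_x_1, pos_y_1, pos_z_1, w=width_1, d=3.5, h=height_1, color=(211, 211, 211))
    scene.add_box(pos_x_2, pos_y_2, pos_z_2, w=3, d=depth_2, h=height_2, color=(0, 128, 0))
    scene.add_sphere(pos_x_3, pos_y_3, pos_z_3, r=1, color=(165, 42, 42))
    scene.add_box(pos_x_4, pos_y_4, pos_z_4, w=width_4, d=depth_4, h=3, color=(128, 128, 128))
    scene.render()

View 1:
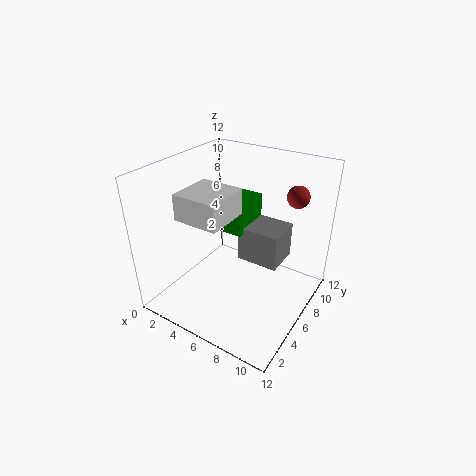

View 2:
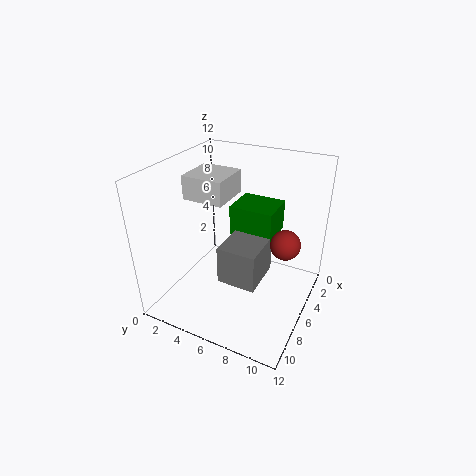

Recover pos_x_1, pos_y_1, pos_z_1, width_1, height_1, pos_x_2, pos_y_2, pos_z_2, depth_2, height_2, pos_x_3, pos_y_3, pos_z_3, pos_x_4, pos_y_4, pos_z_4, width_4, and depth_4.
pos_x_1 = 3.5
pos_y_1 = 1.5
pos_z_1 = 9
width_1 = 3.5
height_1 = 2
pos_x_2 = 3.5
pos_y_2 = 5.5
pos_z_2 = 6.5
depth_2 = 3.5
height_2 = 2.5
pos_x_3 = 9
pos_y_3 = 11
pos_z_3 = 8.5
pos_x_4 = 6
pos_y_4 = 6
pos_z_4 = 4
width_4 = 3.5
depth_4 = 3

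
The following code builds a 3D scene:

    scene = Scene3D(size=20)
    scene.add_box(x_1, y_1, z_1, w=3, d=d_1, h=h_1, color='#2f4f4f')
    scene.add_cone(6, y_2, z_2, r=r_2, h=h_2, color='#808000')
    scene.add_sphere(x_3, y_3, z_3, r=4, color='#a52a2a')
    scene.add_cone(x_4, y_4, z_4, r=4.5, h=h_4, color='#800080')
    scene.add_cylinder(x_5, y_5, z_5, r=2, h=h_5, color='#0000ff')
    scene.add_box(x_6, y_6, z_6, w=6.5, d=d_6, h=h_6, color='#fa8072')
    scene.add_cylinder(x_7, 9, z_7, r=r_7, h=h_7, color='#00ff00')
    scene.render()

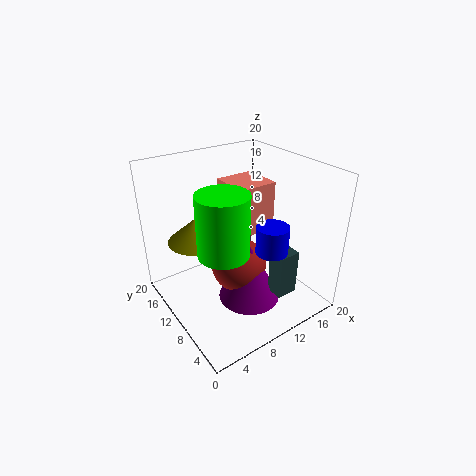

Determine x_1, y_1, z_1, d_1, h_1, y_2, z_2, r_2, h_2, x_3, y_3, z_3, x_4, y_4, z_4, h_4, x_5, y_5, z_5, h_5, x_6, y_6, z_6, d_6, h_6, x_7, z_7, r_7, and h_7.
x_1 = 12.5, y_1 = 3.5, z_1 = 2.5, d_1 = 2.5, h_1 = 6.5, y_2 = 15, z_2 = 8.5, r_2 = 4, h_2 = 3.5, x_3 = 10.5, y_3 = 10.5, z_3 = 5, x_4 = 11, y_4 = 8.5, z_4 = 0.5, h_4 = 8.5, x_5 = 10.5, y_5 = 3.5, z_5 = 11, h_5 = 3.5, x_6 = 13, y_6 = 13.5, z_6 = 7, d_6 = 6.5, h_6 = 8, x_7 = 7, z_7 = 9, r_7 = 3.5, h_7 = 8.5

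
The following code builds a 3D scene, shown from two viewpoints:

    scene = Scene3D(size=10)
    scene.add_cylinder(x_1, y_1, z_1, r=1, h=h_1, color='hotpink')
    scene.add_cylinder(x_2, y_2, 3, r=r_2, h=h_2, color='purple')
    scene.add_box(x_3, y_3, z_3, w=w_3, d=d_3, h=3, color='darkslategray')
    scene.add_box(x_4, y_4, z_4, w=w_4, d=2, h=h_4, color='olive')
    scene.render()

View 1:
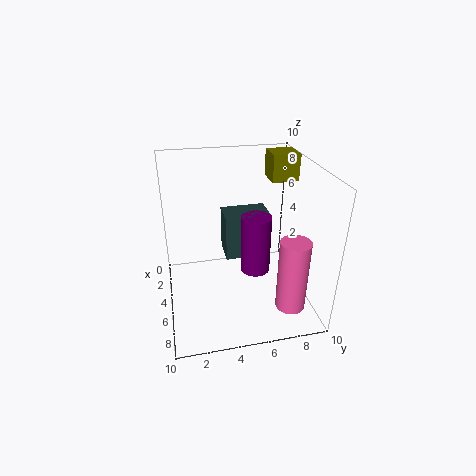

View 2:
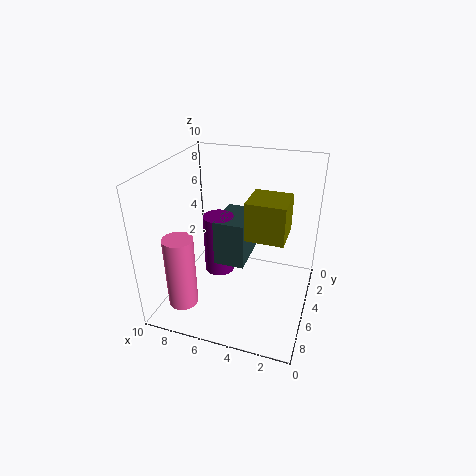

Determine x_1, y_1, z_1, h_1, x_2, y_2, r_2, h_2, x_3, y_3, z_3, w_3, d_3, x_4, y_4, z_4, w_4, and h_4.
x_1 = 8, y_1 = 8, z_1 = 1, h_1 = 5, x_2 = 6, y_2 = 6, r_2 = 1, h_2 = 4, x_3 = 4, y_3 = 4, z_3 = 4, w_3 = 2, d_3 = 3, x_4 = 1, y_4 = 8, z_4 = 8, w_4 = 2, h_4 = 2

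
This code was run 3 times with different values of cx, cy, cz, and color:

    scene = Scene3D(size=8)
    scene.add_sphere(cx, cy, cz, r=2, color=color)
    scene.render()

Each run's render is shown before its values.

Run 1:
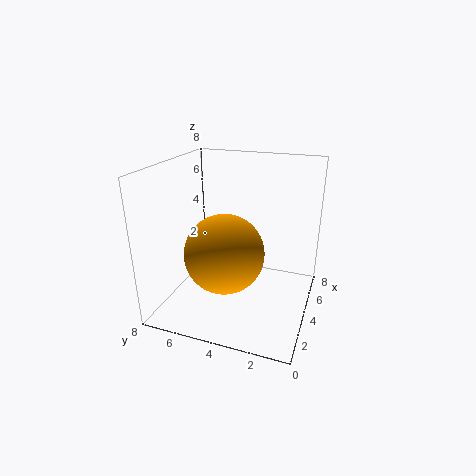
cx = 2
cy = 4
cz = 4
color = 'orange'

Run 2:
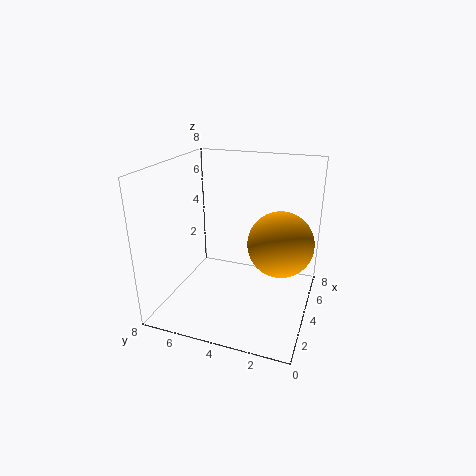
cx = 6
cy = 2
cz = 3
color = 'orange'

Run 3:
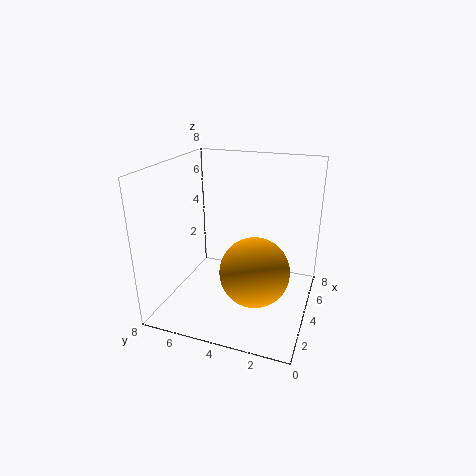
cx = 4
cy = 3
cz = 2
color = 'orange'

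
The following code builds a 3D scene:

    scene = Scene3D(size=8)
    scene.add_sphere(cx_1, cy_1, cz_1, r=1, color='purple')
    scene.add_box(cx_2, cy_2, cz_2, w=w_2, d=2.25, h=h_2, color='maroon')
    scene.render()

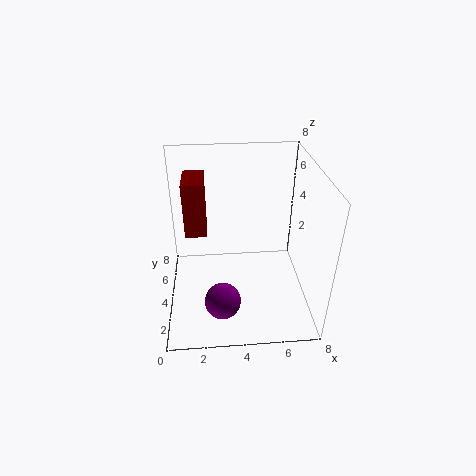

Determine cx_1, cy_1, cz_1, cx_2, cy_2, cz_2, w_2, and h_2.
cx_1 = 3
cy_1 = 2.25
cz_1 = 1
cx_2 = 1
cy_2 = 5
cz_2 = 3.5
w_2 = 1.25
h_2 = 3.25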